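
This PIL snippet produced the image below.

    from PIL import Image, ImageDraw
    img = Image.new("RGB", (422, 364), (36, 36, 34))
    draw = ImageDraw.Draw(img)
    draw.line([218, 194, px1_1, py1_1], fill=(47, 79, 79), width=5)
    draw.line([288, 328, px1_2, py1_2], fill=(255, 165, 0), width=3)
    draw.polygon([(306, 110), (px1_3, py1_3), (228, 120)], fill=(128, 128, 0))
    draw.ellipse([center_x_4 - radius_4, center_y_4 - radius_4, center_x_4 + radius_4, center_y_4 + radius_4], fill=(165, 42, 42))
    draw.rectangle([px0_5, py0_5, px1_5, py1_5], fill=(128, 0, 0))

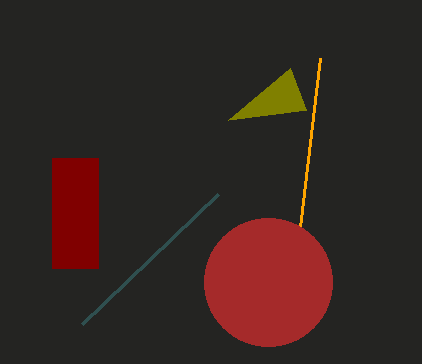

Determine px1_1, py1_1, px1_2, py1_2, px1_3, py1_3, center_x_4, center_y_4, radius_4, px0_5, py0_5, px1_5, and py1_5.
px1_1 = 82, py1_1 = 324, px1_2 = 320, py1_2 = 58, px1_3 = 290, py1_3 = 68, center_x_4 = 268, center_y_4 = 282, radius_4 = 64, px0_5 = 52, py0_5 = 158, px1_5 = 98, py1_5 = 268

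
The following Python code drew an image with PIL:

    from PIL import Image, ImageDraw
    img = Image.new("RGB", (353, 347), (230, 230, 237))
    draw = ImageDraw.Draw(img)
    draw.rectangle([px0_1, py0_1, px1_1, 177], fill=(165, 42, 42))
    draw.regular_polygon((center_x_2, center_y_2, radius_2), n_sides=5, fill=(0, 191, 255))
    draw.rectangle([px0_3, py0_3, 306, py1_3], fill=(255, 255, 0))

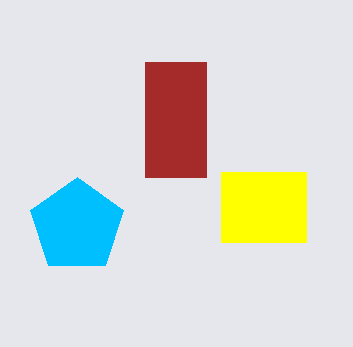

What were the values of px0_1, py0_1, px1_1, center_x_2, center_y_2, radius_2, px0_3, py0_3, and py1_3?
px0_1 = 145
py0_1 = 62
px1_1 = 206
center_x_2 = 77
center_y_2 = 226
radius_2 = 49
px0_3 = 221
py0_3 = 172
py1_3 = 242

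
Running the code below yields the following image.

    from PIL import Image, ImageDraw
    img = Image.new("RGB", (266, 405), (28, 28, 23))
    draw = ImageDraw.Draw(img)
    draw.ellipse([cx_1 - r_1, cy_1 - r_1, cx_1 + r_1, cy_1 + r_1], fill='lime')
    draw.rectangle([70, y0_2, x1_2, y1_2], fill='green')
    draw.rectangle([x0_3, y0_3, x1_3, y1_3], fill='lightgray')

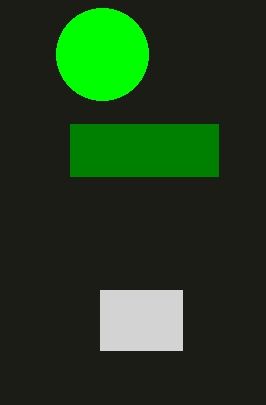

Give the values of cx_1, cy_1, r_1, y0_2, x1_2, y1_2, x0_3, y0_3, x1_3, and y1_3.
cx_1 = 102; cy_1 = 54; r_1 = 46; y0_2 = 124; x1_2 = 218; y1_2 = 176; x0_3 = 100; y0_3 = 290; x1_3 = 182; y1_3 = 350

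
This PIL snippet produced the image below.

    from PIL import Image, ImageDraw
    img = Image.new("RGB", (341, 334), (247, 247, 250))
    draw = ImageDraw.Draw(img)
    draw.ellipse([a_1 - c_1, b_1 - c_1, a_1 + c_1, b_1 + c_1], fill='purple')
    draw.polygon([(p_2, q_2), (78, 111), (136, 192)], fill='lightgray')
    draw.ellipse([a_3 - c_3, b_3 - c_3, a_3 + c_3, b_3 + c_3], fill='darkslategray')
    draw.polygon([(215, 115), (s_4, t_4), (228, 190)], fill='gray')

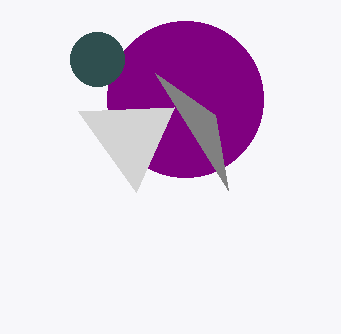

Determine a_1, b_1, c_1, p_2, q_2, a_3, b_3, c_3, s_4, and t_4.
a_1 = 185, b_1 = 99, c_1 = 78, p_2 = 174, q_2 = 107, a_3 = 97, b_3 = 59, c_3 = 27, s_4 = 155, t_4 = 73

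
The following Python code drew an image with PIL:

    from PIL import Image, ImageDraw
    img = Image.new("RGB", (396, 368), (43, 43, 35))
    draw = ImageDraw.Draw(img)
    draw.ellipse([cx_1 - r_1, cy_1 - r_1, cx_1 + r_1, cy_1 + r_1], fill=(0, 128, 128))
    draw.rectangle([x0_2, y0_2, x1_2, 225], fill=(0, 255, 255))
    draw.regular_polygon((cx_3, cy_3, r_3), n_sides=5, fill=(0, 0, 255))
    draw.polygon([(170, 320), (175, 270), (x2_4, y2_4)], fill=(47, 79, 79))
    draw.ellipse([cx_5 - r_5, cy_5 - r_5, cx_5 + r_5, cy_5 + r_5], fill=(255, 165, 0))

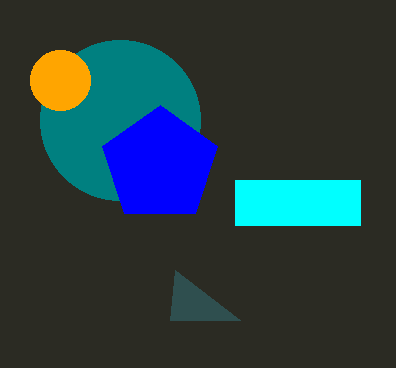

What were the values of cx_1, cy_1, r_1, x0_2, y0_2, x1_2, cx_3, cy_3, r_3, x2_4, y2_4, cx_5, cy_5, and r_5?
cx_1 = 120; cy_1 = 120; r_1 = 80; x0_2 = 235; y0_2 = 180; x1_2 = 360; cx_3 = 160; cy_3 = 165; r_3 = 60; x2_4 = 240; y2_4 = 320; cx_5 = 60; cy_5 = 80; r_5 = 30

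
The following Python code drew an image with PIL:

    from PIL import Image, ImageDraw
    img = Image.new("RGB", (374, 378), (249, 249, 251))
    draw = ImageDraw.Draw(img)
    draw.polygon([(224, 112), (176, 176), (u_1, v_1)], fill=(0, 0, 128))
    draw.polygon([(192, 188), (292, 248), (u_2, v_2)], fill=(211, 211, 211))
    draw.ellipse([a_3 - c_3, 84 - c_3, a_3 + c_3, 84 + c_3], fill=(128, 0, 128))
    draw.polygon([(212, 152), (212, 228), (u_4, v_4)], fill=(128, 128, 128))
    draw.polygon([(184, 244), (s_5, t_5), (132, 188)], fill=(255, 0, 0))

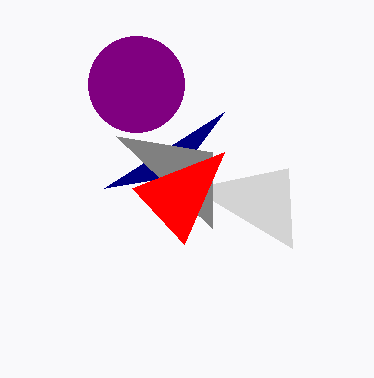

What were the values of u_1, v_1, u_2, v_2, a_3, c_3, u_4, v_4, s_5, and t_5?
u_1 = 104
v_1 = 188
u_2 = 288
v_2 = 168
a_3 = 136
c_3 = 48
u_4 = 116
v_4 = 136
s_5 = 224
t_5 = 152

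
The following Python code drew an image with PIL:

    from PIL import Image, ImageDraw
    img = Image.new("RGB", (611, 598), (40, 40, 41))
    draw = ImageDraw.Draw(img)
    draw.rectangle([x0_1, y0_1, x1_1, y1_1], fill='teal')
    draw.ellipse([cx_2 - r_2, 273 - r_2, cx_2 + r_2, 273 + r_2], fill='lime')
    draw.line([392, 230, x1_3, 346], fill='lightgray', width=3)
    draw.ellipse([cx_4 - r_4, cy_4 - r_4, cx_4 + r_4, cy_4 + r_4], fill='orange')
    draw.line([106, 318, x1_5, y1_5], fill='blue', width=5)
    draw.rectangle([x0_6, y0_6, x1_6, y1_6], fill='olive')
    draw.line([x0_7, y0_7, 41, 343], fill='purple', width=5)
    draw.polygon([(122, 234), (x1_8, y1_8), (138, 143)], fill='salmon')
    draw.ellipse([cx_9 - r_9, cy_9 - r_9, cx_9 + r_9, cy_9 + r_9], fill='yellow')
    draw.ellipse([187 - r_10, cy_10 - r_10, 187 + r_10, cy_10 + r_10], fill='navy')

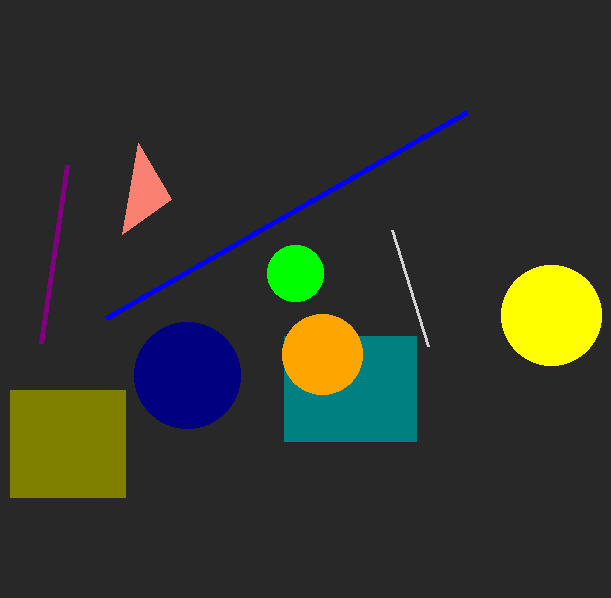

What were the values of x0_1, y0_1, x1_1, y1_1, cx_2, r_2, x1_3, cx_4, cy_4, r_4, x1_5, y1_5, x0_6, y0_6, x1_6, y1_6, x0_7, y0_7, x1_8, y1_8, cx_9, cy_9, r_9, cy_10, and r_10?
x0_1 = 284, y0_1 = 336, x1_1 = 416, y1_1 = 441, cx_2 = 295, r_2 = 28, x1_3 = 428, cx_4 = 322, cy_4 = 354, r_4 = 40, x1_5 = 467, y1_5 = 112, x0_6 = 10, y0_6 = 390, x1_6 = 125, y1_6 = 497, x0_7 = 67, y0_7 = 165, x1_8 = 171, y1_8 = 199, cx_9 = 551, cy_9 = 315, r_9 = 50, cy_10 = 375, r_10 = 53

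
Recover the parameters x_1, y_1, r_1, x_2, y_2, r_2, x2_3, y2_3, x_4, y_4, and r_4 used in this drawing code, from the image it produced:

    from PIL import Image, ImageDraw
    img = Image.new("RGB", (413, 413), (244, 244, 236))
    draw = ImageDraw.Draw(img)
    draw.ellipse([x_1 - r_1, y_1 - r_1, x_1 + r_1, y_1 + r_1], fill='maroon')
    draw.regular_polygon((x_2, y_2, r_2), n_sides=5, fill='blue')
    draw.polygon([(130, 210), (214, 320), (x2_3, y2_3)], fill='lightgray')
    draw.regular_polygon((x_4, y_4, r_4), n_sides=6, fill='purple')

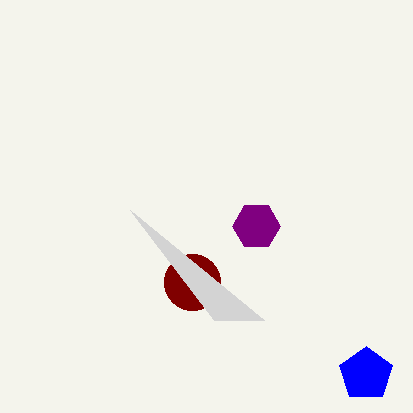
x_1 = 192
y_1 = 282
r_1 = 28
x_2 = 366
y_2 = 374
r_2 = 28
x2_3 = 264
y2_3 = 320
x_4 = 256
y_4 = 226
r_4 = 24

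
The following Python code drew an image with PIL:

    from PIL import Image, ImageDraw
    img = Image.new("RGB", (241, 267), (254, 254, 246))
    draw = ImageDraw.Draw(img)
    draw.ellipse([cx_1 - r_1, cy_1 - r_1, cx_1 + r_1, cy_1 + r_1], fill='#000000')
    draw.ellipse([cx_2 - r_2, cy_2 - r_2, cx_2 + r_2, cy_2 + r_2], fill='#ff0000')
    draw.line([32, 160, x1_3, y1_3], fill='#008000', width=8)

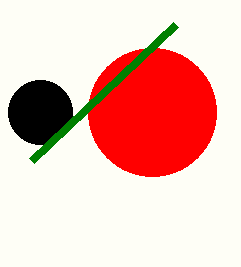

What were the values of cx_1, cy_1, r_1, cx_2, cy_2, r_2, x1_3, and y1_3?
cx_1 = 40, cy_1 = 112, r_1 = 32, cx_2 = 152, cy_2 = 112, r_2 = 64, x1_3 = 176, y1_3 = 24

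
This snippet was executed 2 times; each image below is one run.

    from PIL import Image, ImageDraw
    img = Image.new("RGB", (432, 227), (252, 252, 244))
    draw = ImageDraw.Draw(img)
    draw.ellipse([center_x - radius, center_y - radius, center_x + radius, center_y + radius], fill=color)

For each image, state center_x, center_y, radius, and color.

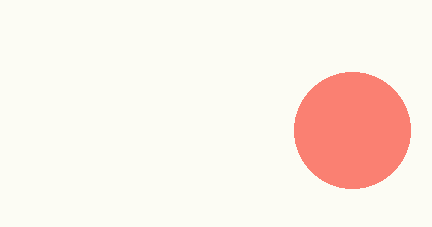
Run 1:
center_x = 352
center_y = 130
radius = 58
color = 'salmon'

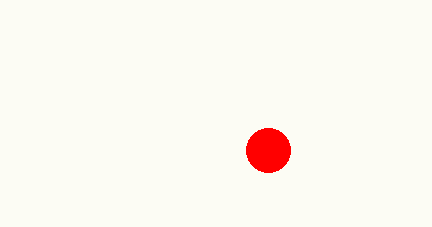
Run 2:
center_x = 268, center_y = 150, radius = 22, color = 'red'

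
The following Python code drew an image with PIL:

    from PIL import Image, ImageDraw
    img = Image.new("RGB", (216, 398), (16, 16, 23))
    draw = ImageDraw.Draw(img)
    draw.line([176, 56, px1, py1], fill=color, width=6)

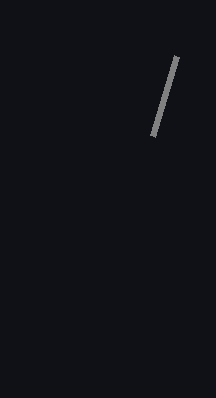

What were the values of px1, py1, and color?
px1 = 152
py1 = 136
color = 'gray'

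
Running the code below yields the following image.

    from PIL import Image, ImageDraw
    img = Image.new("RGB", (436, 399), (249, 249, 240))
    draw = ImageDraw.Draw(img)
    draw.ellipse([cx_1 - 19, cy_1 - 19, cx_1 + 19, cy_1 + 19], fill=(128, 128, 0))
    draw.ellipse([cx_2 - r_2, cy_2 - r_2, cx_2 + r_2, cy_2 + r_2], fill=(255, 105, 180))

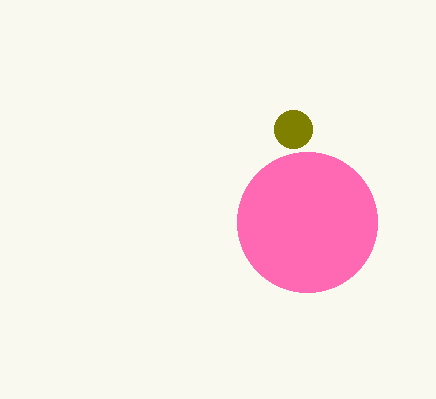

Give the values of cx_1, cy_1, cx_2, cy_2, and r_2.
cx_1 = 293, cy_1 = 129, cx_2 = 307, cy_2 = 222, r_2 = 70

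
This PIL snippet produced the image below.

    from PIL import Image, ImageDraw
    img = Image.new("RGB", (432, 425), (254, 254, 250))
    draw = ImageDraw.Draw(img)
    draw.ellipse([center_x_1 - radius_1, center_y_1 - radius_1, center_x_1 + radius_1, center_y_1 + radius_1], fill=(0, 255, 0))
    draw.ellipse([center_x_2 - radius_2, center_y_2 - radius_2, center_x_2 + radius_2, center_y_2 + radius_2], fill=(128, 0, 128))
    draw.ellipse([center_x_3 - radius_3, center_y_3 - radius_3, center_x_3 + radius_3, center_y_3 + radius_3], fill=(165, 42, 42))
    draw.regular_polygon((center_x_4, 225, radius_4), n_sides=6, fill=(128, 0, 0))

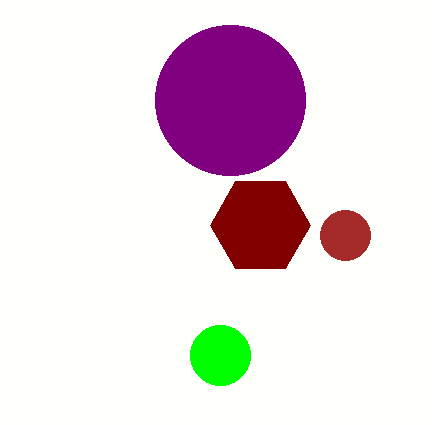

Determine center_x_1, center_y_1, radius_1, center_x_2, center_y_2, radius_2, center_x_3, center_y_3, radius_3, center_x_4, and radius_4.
center_x_1 = 220
center_y_1 = 355
radius_1 = 30
center_x_2 = 230
center_y_2 = 100
radius_2 = 75
center_x_3 = 345
center_y_3 = 235
radius_3 = 25
center_x_4 = 260
radius_4 = 50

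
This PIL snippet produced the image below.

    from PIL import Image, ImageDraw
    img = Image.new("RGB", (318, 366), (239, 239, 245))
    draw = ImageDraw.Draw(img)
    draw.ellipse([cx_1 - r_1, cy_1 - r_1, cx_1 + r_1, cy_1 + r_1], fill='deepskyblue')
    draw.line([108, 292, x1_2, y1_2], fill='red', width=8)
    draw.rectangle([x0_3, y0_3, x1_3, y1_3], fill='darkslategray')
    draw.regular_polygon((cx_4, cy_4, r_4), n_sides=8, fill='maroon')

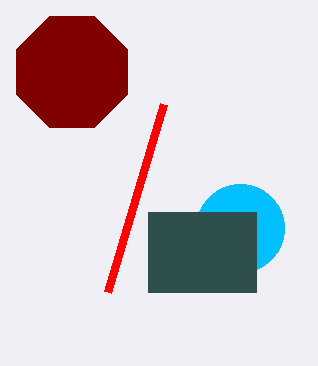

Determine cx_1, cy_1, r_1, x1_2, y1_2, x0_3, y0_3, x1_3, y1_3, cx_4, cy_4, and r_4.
cx_1 = 240
cy_1 = 228
r_1 = 44
x1_2 = 164
y1_2 = 104
x0_3 = 148
y0_3 = 212
x1_3 = 256
y1_3 = 292
cx_4 = 72
cy_4 = 72
r_4 = 60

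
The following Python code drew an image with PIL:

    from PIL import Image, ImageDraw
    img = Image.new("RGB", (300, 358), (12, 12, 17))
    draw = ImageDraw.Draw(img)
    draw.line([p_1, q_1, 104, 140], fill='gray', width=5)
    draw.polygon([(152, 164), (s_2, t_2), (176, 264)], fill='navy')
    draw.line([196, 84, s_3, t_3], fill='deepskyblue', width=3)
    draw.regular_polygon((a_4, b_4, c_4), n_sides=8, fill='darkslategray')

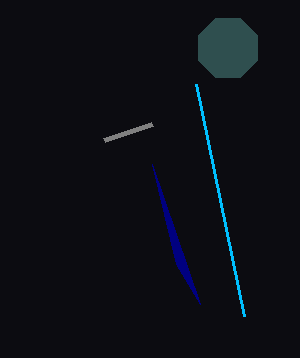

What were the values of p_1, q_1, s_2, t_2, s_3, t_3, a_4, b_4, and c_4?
p_1 = 152, q_1 = 124, s_2 = 200, t_2 = 304, s_3 = 244, t_3 = 316, a_4 = 228, b_4 = 48, c_4 = 32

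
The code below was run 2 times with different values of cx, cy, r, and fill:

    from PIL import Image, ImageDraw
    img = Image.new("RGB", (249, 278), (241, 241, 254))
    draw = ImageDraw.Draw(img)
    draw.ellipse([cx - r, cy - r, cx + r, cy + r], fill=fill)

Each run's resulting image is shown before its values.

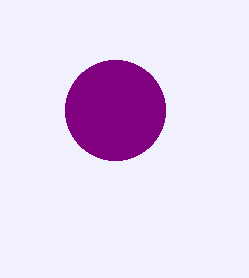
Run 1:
cx = 115; cy = 110; r = 50; fill = 'purple'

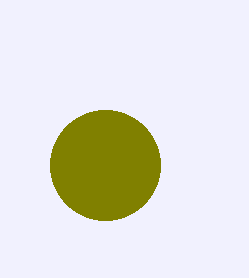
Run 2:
cx = 105
cy = 165
r = 55
fill = 'olive'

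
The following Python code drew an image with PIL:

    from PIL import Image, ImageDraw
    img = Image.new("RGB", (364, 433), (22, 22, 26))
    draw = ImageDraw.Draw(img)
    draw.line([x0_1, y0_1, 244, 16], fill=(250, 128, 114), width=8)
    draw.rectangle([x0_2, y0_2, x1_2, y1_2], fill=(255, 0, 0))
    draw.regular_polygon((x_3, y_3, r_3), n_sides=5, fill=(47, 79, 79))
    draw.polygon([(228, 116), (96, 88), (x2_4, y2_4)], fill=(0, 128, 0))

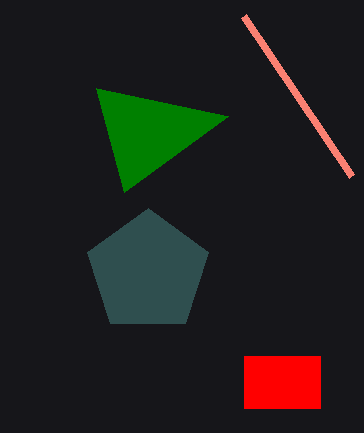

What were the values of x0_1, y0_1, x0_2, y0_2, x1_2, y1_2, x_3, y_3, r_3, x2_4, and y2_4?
x0_1 = 352; y0_1 = 176; x0_2 = 244; y0_2 = 356; x1_2 = 320; y1_2 = 408; x_3 = 148; y_3 = 272; r_3 = 64; x2_4 = 124; y2_4 = 192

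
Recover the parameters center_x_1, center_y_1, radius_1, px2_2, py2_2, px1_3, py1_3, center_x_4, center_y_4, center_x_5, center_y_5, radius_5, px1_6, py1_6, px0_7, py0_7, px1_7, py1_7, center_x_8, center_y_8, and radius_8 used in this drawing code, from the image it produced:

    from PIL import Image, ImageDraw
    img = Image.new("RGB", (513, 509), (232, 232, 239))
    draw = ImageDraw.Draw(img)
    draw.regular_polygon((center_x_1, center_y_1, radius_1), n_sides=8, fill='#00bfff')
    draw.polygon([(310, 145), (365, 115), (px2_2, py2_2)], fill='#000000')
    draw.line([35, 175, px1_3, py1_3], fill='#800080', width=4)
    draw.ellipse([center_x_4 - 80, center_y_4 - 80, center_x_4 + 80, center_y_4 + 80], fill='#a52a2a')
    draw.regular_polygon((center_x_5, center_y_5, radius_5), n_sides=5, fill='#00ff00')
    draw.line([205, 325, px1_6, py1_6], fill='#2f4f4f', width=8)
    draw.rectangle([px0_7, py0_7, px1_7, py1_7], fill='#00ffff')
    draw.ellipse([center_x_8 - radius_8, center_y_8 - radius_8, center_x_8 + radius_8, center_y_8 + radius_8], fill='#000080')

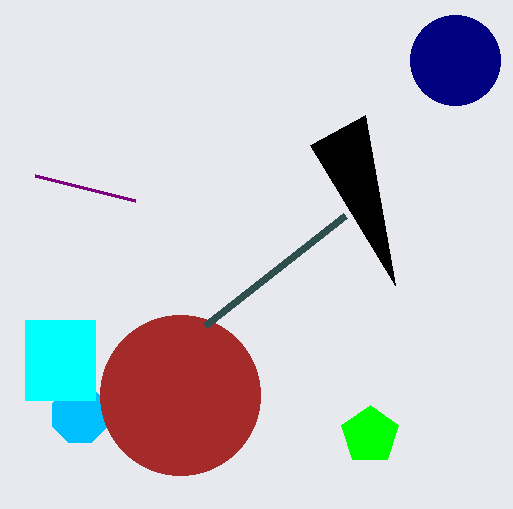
center_x_1 = 80; center_y_1 = 415; radius_1 = 30; px2_2 = 395; py2_2 = 285; px1_3 = 135; py1_3 = 200; center_x_4 = 180; center_y_4 = 395; center_x_5 = 370; center_y_5 = 435; radius_5 = 30; px1_6 = 345; py1_6 = 215; px0_7 = 25; py0_7 = 320; px1_7 = 95; py1_7 = 400; center_x_8 = 455; center_y_8 = 60; radius_8 = 45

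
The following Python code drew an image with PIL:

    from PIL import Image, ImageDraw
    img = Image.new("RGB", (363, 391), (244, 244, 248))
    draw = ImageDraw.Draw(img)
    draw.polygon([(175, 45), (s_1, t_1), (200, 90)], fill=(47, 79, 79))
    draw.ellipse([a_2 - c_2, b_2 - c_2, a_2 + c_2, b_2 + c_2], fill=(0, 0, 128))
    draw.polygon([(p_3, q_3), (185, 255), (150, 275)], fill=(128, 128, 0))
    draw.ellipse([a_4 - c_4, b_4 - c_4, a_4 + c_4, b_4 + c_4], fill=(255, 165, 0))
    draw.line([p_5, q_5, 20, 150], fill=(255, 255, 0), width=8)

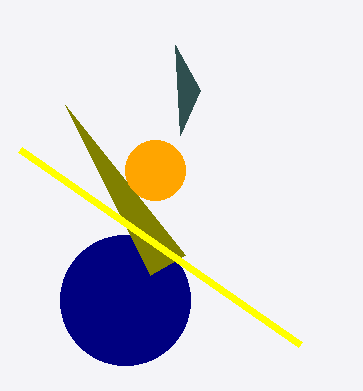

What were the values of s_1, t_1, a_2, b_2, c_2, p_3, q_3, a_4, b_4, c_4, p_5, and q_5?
s_1 = 180, t_1 = 135, a_2 = 125, b_2 = 300, c_2 = 65, p_3 = 65, q_3 = 105, a_4 = 155, b_4 = 170, c_4 = 30, p_5 = 300, q_5 = 345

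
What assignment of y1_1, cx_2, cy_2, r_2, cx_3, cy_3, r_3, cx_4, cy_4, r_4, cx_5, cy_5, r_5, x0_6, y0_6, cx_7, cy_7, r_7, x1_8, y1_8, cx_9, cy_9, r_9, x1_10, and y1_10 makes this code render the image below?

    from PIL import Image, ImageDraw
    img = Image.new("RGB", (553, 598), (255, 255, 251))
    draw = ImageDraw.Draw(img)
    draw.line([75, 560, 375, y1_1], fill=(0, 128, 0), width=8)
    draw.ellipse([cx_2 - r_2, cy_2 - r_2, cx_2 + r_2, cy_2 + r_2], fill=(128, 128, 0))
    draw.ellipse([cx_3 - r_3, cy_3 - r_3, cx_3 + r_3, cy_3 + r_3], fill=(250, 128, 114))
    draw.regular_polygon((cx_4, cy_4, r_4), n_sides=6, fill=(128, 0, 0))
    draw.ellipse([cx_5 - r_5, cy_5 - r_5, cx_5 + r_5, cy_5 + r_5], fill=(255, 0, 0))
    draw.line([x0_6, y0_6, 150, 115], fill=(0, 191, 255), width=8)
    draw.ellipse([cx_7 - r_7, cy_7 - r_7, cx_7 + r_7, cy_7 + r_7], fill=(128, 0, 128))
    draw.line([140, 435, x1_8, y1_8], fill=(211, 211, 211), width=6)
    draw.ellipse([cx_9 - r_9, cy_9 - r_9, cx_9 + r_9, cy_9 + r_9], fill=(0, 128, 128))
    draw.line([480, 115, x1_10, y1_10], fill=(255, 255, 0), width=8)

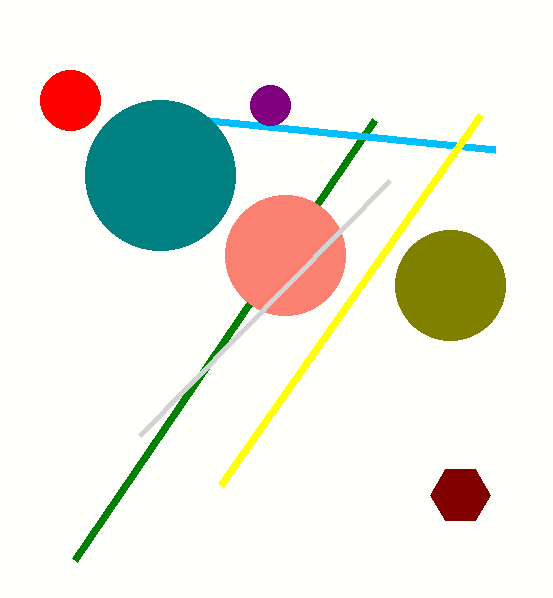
y1_1 = 120, cx_2 = 450, cy_2 = 285, r_2 = 55, cx_3 = 285, cy_3 = 255, r_3 = 60, cx_4 = 460, cy_4 = 495, r_4 = 30, cx_5 = 70, cy_5 = 100, r_5 = 30, x0_6 = 495, y0_6 = 150, cx_7 = 270, cy_7 = 105, r_7 = 20, x1_8 = 390, y1_8 = 180, cx_9 = 160, cy_9 = 175, r_9 = 75, x1_10 = 220, y1_10 = 485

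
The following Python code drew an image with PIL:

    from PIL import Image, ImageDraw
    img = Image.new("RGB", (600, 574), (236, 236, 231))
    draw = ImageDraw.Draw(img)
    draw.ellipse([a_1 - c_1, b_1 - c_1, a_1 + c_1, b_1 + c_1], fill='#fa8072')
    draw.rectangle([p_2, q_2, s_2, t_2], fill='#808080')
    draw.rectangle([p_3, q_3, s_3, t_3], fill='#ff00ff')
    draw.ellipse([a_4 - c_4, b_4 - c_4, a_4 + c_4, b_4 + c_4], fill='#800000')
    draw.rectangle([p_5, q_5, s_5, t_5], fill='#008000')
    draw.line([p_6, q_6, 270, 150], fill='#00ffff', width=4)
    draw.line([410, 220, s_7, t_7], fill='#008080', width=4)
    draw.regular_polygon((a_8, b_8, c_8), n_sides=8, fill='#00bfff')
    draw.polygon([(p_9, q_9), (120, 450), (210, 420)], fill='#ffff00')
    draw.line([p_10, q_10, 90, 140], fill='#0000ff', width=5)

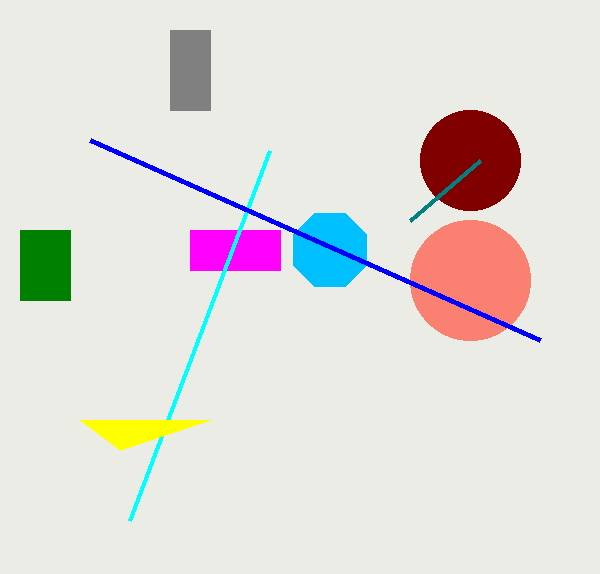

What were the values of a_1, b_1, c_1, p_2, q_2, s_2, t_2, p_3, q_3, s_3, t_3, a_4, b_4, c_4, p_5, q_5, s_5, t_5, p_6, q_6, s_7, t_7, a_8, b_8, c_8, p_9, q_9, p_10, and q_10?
a_1 = 470
b_1 = 280
c_1 = 60
p_2 = 170
q_2 = 30
s_2 = 210
t_2 = 110
p_3 = 190
q_3 = 230
s_3 = 280
t_3 = 270
a_4 = 470
b_4 = 160
c_4 = 50
p_5 = 20
q_5 = 230
s_5 = 70
t_5 = 300
p_6 = 130
q_6 = 520
s_7 = 480
t_7 = 160
a_8 = 330
b_8 = 250
c_8 = 40
p_9 = 80
q_9 = 420
p_10 = 540
q_10 = 340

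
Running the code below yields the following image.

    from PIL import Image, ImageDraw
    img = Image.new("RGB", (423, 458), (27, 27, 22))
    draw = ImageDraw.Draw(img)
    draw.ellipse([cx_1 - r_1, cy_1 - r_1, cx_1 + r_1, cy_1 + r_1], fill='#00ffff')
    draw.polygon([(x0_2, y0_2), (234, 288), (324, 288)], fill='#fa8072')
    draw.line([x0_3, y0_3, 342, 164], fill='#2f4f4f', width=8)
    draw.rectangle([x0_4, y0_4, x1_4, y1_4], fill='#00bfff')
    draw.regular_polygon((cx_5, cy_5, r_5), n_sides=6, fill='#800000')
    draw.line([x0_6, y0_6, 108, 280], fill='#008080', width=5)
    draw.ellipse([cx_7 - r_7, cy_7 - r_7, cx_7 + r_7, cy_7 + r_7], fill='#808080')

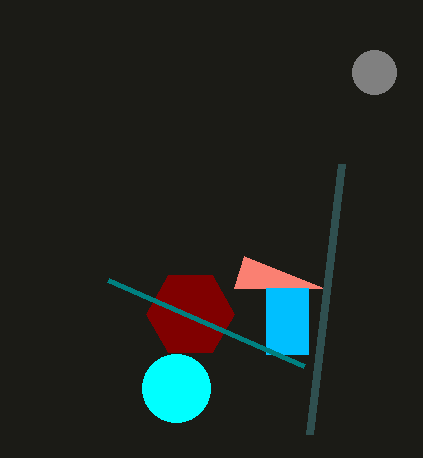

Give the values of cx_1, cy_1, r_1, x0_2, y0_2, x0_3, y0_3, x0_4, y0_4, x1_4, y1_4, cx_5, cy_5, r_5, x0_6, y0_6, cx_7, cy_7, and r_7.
cx_1 = 176, cy_1 = 388, r_1 = 34, x0_2 = 244, y0_2 = 256, x0_3 = 310, y0_3 = 434, x0_4 = 266, y0_4 = 288, x1_4 = 308, y1_4 = 354, cx_5 = 190, cy_5 = 314, r_5 = 44, x0_6 = 304, y0_6 = 366, cx_7 = 374, cy_7 = 72, r_7 = 22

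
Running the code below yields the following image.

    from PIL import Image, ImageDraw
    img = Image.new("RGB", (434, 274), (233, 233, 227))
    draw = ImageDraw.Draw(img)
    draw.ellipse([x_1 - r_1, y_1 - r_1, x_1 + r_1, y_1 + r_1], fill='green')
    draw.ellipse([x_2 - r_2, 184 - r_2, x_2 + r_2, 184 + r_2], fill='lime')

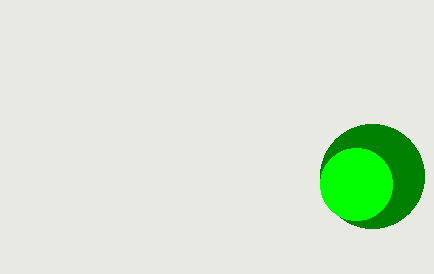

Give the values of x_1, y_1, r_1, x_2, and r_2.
x_1 = 372, y_1 = 176, r_1 = 52, x_2 = 356, r_2 = 36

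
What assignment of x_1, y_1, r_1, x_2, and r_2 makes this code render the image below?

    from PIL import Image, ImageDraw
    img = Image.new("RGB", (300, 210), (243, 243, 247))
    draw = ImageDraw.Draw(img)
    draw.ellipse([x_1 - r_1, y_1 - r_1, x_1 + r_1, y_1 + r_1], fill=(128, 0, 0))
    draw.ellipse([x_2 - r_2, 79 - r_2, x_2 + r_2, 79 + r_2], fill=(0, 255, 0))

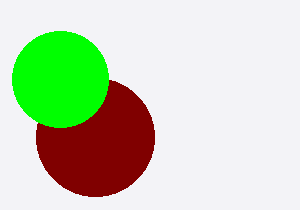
x_1 = 95; y_1 = 137; r_1 = 59; x_2 = 60; r_2 = 48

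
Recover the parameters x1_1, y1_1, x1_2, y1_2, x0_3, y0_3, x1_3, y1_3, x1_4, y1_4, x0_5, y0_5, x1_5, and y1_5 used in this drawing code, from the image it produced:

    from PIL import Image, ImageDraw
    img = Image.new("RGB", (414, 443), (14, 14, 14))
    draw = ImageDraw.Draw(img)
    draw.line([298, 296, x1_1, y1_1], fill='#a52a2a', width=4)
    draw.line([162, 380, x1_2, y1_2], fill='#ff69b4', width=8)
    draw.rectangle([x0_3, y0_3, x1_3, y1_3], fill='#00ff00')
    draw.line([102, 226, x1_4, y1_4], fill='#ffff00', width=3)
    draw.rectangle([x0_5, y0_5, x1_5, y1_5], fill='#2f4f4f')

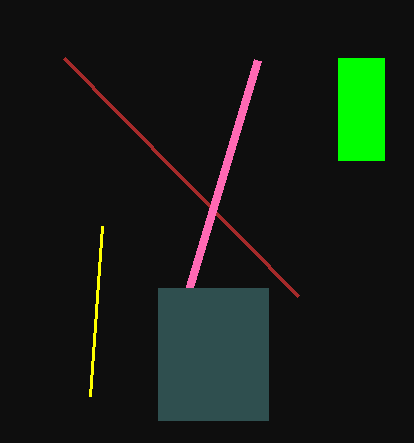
x1_1 = 64, y1_1 = 58, x1_2 = 258, y1_2 = 60, x0_3 = 338, y0_3 = 58, x1_3 = 384, y1_3 = 160, x1_4 = 90, y1_4 = 396, x0_5 = 158, y0_5 = 288, x1_5 = 268, y1_5 = 420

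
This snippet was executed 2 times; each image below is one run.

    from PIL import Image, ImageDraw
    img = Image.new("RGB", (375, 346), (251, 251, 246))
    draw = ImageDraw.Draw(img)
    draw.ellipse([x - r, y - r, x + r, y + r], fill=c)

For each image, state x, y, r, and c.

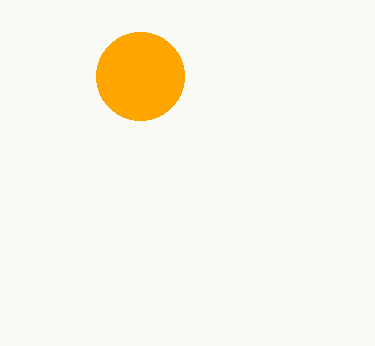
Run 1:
x = 140; y = 76; r = 44; c = 'orange'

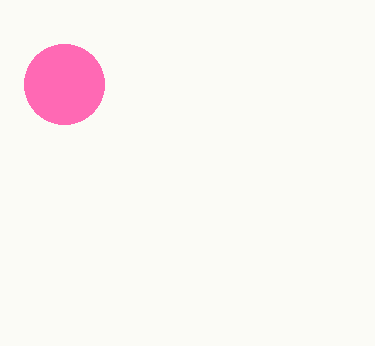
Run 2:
x = 64, y = 84, r = 40, c = 'hotpink'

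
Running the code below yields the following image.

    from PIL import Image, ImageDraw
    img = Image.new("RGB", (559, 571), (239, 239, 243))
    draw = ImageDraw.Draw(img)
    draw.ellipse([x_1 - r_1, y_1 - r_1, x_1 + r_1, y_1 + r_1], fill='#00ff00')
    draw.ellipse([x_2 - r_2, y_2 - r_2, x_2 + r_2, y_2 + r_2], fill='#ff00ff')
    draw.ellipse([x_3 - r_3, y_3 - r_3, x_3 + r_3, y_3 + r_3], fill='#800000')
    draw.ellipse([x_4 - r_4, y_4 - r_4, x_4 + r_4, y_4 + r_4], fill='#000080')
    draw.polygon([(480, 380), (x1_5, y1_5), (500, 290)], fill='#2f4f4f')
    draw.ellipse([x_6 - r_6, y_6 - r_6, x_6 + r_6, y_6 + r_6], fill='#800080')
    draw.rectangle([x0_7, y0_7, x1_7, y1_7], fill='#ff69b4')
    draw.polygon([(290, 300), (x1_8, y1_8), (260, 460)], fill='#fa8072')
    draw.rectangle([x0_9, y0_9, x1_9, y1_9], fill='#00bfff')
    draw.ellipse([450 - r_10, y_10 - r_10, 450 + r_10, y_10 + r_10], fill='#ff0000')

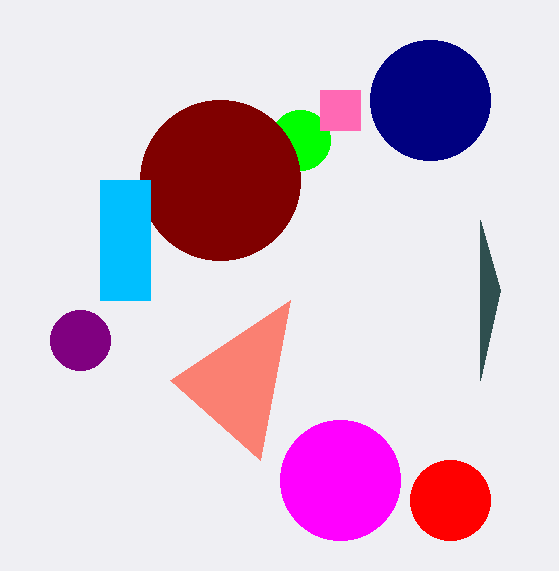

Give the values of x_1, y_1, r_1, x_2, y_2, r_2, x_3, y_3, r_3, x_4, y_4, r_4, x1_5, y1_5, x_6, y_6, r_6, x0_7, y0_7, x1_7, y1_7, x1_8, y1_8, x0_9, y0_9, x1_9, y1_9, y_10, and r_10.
x_1 = 300
y_1 = 140
r_1 = 30
x_2 = 340
y_2 = 480
r_2 = 60
x_3 = 220
y_3 = 180
r_3 = 80
x_4 = 430
y_4 = 100
r_4 = 60
x1_5 = 480
y1_5 = 220
x_6 = 80
y_6 = 340
r_6 = 30
x0_7 = 320
y0_7 = 90
x1_7 = 360
y1_7 = 130
x1_8 = 170
y1_8 = 380
x0_9 = 100
y0_9 = 180
x1_9 = 150
y1_9 = 300
y_10 = 500
r_10 = 40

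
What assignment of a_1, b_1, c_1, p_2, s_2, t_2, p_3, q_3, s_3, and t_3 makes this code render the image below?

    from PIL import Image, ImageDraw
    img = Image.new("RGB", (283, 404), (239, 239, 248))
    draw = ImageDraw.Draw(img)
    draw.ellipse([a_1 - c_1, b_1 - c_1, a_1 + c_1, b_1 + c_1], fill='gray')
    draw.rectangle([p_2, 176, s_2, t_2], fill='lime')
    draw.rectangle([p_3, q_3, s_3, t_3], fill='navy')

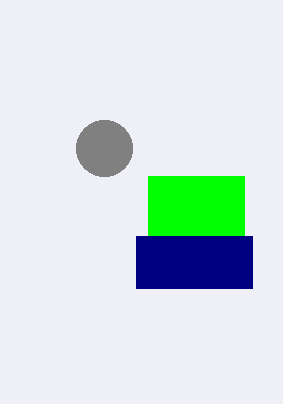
a_1 = 104
b_1 = 148
c_1 = 28
p_2 = 148
s_2 = 244
t_2 = 236
p_3 = 136
q_3 = 236
s_3 = 252
t_3 = 288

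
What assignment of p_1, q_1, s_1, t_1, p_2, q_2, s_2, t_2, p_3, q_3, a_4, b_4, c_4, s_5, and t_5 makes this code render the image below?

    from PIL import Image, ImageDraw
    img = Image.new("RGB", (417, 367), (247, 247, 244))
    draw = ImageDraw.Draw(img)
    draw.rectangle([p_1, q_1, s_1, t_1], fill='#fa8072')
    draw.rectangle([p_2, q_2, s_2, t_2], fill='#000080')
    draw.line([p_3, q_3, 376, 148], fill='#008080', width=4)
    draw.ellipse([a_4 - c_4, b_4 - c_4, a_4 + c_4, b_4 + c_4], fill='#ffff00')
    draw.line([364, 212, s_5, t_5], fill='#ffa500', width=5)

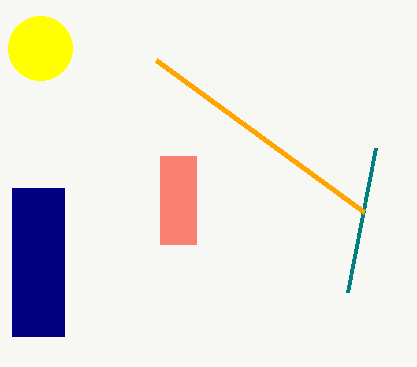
p_1 = 160
q_1 = 156
s_1 = 196
t_1 = 244
p_2 = 12
q_2 = 188
s_2 = 64
t_2 = 336
p_3 = 348
q_3 = 292
a_4 = 40
b_4 = 48
c_4 = 32
s_5 = 156
t_5 = 60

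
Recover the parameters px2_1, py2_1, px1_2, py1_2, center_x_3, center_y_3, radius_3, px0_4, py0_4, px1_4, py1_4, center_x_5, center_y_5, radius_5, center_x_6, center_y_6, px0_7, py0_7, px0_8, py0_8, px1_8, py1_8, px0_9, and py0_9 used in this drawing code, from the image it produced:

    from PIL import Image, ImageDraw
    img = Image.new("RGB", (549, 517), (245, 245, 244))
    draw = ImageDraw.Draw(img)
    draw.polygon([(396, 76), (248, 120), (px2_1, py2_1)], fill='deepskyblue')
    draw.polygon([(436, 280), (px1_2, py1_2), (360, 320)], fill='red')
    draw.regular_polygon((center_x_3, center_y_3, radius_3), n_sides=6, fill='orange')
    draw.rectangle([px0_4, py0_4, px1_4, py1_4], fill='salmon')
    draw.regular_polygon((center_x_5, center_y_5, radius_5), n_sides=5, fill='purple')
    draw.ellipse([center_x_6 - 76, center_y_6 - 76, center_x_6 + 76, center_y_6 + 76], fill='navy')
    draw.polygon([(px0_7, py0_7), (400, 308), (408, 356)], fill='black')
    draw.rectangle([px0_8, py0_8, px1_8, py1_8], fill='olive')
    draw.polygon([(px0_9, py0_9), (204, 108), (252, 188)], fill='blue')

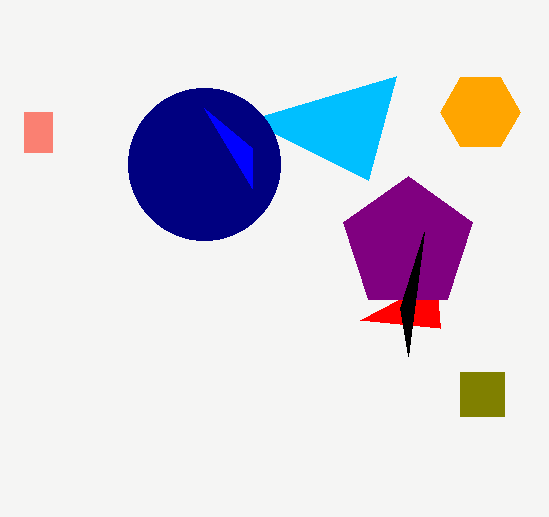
px2_1 = 368; py2_1 = 180; px1_2 = 440; py1_2 = 328; center_x_3 = 480; center_y_3 = 112; radius_3 = 40; px0_4 = 24; py0_4 = 112; px1_4 = 52; py1_4 = 152; center_x_5 = 408; center_y_5 = 244; radius_5 = 68; center_x_6 = 204; center_y_6 = 164; px0_7 = 424; py0_7 = 232; px0_8 = 460; py0_8 = 372; px1_8 = 504; py1_8 = 416; px0_9 = 252; py0_9 = 148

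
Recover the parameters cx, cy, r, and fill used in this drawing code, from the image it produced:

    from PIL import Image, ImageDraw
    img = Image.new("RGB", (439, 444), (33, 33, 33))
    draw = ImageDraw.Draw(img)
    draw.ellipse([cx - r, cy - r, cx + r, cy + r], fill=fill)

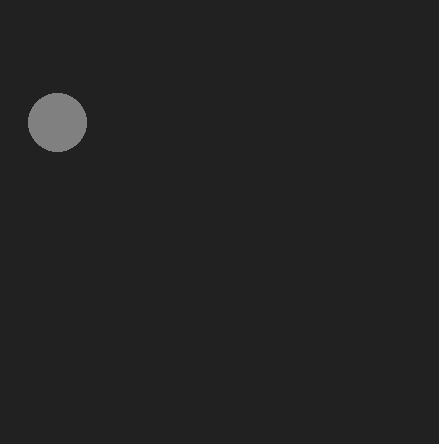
cx = 57, cy = 122, r = 29, fill = 'gray'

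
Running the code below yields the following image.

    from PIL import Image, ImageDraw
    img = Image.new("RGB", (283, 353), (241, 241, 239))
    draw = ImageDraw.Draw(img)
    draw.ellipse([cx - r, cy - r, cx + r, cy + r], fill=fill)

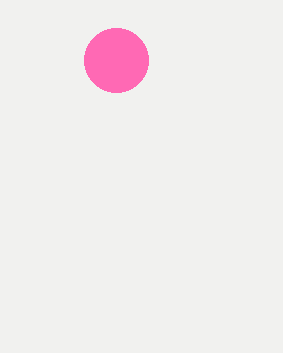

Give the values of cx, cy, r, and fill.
cx = 116; cy = 60; r = 32; fill = 'hotpink'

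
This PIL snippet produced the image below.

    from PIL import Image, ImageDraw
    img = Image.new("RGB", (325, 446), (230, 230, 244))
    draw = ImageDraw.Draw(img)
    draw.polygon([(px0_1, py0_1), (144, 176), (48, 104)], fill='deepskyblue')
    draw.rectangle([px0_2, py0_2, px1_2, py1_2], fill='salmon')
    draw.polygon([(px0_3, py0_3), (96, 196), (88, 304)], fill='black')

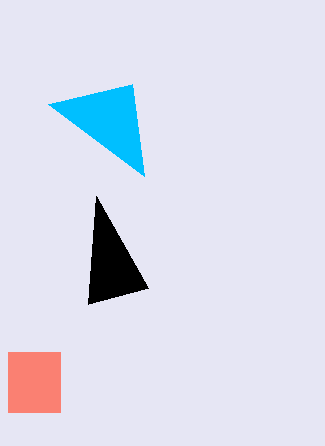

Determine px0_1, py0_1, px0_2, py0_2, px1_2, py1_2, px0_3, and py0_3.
px0_1 = 132, py0_1 = 84, px0_2 = 8, py0_2 = 352, px1_2 = 60, py1_2 = 412, px0_3 = 148, py0_3 = 288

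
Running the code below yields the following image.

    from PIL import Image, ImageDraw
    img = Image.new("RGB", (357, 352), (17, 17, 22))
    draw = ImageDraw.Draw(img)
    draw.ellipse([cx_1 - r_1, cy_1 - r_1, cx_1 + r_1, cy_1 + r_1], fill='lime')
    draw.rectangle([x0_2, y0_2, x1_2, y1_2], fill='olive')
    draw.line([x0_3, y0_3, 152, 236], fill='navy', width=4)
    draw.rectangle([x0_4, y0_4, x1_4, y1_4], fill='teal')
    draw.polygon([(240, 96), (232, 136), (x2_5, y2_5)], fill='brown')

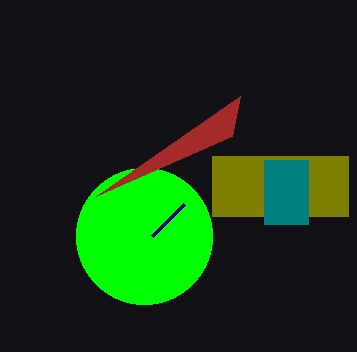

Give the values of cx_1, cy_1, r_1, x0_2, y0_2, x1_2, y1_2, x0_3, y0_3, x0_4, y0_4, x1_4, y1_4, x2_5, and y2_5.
cx_1 = 144
cy_1 = 236
r_1 = 68
x0_2 = 212
y0_2 = 156
x1_2 = 348
y1_2 = 216
x0_3 = 184
y0_3 = 204
x0_4 = 264
y0_4 = 160
x1_4 = 308
y1_4 = 224
x2_5 = 96
y2_5 = 196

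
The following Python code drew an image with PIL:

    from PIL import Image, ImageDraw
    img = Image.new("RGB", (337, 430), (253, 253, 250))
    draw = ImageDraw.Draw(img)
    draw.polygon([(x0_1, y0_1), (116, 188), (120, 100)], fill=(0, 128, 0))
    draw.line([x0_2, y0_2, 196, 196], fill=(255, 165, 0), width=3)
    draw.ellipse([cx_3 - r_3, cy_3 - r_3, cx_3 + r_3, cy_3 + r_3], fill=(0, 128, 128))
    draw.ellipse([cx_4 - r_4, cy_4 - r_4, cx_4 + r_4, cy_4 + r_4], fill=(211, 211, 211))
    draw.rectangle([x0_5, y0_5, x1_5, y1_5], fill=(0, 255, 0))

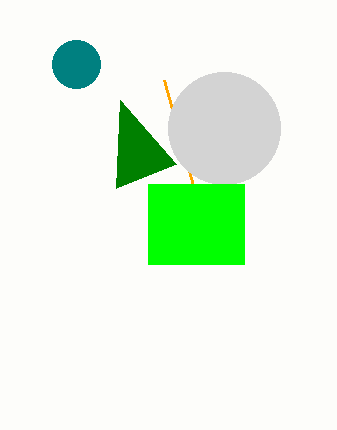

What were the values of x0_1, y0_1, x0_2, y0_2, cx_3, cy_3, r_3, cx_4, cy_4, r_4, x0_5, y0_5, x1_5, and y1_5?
x0_1 = 176
y0_1 = 164
x0_2 = 164
y0_2 = 80
cx_3 = 76
cy_3 = 64
r_3 = 24
cx_4 = 224
cy_4 = 128
r_4 = 56
x0_5 = 148
y0_5 = 184
x1_5 = 244
y1_5 = 264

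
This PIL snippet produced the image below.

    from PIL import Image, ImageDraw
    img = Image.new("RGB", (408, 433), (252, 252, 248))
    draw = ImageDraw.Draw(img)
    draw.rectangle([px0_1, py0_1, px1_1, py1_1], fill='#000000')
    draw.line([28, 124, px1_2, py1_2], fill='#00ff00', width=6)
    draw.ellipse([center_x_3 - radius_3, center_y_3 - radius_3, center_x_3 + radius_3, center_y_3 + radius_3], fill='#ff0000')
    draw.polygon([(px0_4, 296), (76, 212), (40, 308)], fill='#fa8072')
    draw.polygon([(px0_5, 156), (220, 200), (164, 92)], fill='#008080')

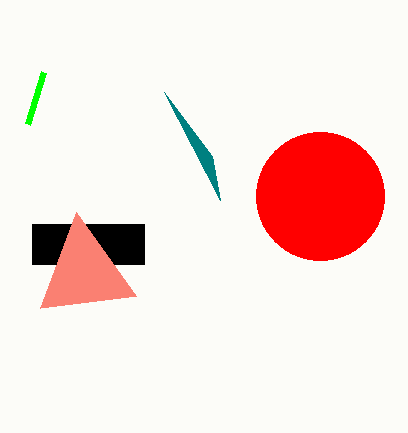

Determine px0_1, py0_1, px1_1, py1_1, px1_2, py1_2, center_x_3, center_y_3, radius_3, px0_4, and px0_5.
px0_1 = 32; py0_1 = 224; px1_1 = 144; py1_1 = 264; px1_2 = 44; py1_2 = 72; center_x_3 = 320; center_y_3 = 196; radius_3 = 64; px0_4 = 136; px0_5 = 212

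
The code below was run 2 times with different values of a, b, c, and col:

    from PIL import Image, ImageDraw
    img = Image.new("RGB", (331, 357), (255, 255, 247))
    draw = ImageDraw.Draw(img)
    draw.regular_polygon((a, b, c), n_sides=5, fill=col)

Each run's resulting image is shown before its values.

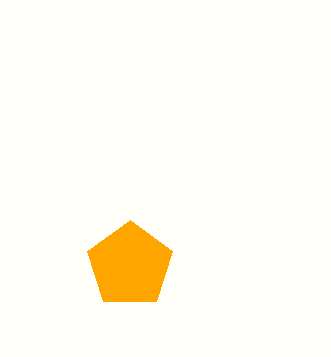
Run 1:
a = 130
b = 265
c = 45
col = 'orange'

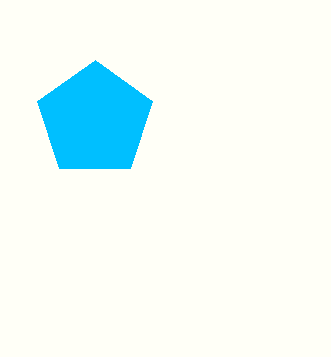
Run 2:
a = 95, b = 120, c = 60, col = 'deepskyblue'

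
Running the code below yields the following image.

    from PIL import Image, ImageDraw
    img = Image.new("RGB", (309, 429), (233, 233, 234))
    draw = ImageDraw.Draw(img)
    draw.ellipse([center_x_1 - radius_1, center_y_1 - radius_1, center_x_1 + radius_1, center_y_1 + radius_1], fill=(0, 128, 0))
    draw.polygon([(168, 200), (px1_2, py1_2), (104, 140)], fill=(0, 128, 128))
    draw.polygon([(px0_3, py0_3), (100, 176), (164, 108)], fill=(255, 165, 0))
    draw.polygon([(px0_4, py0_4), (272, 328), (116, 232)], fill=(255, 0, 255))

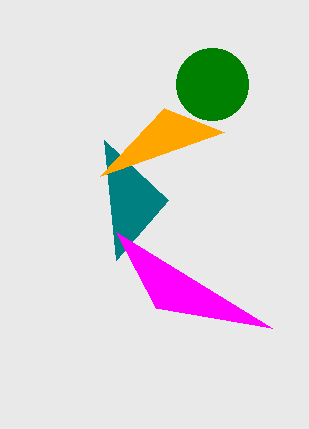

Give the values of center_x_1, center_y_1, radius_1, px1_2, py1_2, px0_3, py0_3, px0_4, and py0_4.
center_x_1 = 212, center_y_1 = 84, radius_1 = 36, px1_2 = 116, py1_2 = 260, px0_3 = 224, py0_3 = 132, px0_4 = 156, py0_4 = 308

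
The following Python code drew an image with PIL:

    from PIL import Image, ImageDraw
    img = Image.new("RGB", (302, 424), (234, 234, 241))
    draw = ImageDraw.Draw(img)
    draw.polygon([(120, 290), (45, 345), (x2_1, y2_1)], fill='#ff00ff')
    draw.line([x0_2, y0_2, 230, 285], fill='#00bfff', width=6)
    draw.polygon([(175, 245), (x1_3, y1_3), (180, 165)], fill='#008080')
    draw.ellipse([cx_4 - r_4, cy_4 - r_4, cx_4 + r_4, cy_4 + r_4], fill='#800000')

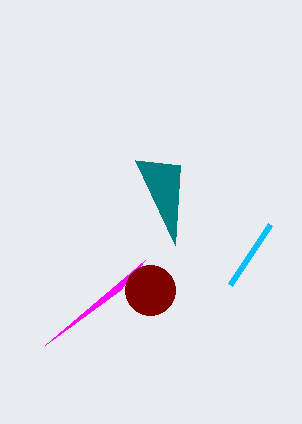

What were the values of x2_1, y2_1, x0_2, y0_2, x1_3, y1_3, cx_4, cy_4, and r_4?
x2_1 = 145; y2_1 = 260; x0_2 = 270; y0_2 = 225; x1_3 = 135; y1_3 = 160; cx_4 = 150; cy_4 = 290; r_4 = 25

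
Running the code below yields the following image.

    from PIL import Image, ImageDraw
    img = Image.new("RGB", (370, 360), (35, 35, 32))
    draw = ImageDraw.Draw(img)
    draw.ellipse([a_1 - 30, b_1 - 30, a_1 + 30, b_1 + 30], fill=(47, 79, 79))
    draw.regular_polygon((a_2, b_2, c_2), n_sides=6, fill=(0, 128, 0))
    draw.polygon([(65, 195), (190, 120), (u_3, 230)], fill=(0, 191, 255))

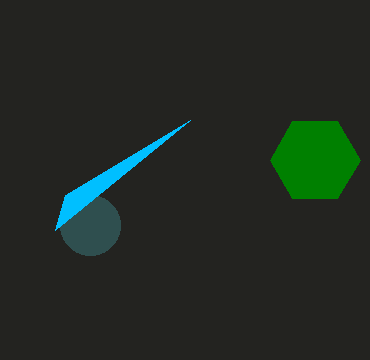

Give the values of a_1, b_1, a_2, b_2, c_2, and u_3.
a_1 = 90
b_1 = 225
a_2 = 315
b_2 = 160
c_2 = 45
u_3 = 55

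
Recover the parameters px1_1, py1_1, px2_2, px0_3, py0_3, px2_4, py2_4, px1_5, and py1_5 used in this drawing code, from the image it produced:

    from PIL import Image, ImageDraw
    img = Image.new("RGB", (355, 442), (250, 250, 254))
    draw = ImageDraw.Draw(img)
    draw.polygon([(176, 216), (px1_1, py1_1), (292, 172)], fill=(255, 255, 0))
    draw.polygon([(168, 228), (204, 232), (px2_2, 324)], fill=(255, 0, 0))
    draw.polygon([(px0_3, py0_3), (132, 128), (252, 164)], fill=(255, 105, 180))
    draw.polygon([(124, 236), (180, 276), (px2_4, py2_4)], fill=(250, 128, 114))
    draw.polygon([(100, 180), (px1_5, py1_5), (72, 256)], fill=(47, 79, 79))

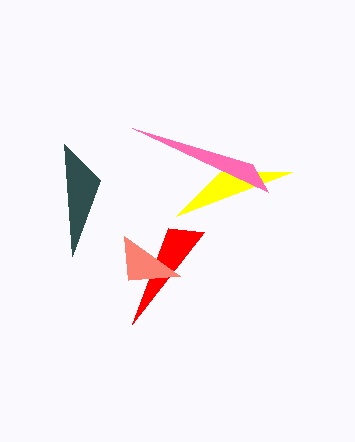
px1_1 = 220, py1_1 = 172, px2_2 = 132, px0_3 = 268, py0_3 = 192, px2_4 = 128, py2_4 = 280, px1_5 = 64, py1_5 = 144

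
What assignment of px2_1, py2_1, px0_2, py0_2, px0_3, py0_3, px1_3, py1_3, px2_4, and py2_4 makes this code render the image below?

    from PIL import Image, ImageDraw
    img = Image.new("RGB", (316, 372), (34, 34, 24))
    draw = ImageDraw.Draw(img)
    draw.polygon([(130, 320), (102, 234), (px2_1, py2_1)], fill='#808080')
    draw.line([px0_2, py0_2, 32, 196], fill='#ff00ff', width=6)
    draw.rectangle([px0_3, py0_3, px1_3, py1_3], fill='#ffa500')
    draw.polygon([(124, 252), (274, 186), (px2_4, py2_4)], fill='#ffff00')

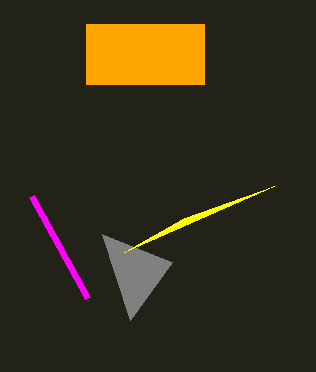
px2_1 = 172; py2_1 = 262; px0_2 = 88; py0_2 = 298; px0_3 = 86; py0_3 = 24; px1_3 = 204; py1_3 = 84; px2_4 = 184; py2_4 = 218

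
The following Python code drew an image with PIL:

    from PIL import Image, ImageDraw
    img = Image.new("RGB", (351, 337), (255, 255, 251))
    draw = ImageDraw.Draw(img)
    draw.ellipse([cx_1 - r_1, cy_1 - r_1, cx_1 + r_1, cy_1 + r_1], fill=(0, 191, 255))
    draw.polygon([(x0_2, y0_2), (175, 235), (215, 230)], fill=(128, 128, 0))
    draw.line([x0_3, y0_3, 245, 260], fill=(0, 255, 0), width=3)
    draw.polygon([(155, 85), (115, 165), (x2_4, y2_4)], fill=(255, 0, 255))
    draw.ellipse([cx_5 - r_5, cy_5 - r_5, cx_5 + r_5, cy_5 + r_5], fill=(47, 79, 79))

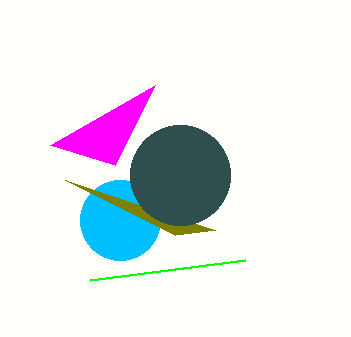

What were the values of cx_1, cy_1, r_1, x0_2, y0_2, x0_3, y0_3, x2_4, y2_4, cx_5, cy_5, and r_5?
cx_1 = 120
cy_1 = 220
r_1 = 40
x0_2 = 65
y0_2 = 180
x0_3 = 90
y0_3 = 280
x2_4 = 50
y2_4 = 145
cx_5 = 180
cy_5 = 175
r_5 = 50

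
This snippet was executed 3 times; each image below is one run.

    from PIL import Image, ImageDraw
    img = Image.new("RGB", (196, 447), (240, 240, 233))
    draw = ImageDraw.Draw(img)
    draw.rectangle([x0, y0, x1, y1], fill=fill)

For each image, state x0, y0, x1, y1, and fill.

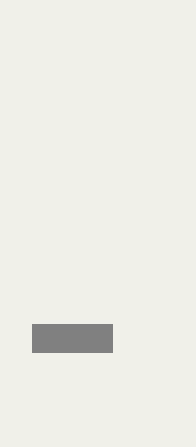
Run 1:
x0 = 32
y0 = 324
x1 = 112
y1 = 352
fill = 'gray'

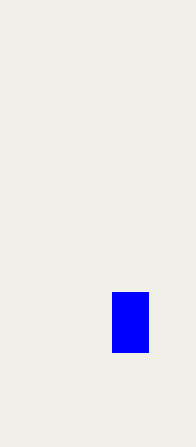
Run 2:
x0 = 112; y0 = 292; x1 = 148; y1 = 352; fill = 'blue'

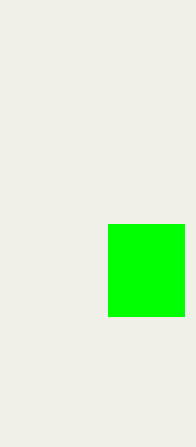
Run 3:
x0 = 108
y0 = 224
x1 = 184
y1 = 316
fill = 'lime'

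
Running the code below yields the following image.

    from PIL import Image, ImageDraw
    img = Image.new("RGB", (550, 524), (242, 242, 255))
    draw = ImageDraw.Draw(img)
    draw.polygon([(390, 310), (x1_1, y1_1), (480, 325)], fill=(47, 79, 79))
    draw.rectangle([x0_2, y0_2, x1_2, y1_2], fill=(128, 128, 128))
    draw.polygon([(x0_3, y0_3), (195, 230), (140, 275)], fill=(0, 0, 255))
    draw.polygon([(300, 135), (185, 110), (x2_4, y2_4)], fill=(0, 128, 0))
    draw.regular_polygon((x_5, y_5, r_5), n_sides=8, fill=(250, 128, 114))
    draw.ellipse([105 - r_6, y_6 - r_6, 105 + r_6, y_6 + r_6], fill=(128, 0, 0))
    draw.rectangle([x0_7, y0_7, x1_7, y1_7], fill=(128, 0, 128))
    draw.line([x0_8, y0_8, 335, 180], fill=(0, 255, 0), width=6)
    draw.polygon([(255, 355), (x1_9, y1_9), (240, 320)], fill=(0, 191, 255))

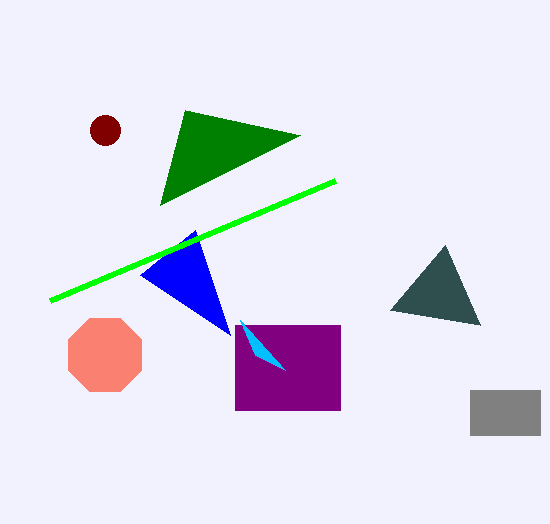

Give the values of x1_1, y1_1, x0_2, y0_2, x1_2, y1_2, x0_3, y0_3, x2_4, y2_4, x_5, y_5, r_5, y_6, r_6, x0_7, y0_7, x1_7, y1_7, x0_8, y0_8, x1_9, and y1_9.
x1_1 = 445, y1_1 = 245, x0_2 = 470, y0_2 = 390, x1_2 = 540, y1_2 = 435, x0_3 = 230, y0_3 = 335, x2_4 = 160, y2_4 = 205, x_5 = 105, y_5 = 355, r_5 = 40, y_6 = 130, r_6 = 15, x0_7 = 235, y0_7 = 325, x1_7 = 340, y1_7 = 410, x0_8 = 50, y0_8 = 300, x1_9 = 285, y1_9 = 370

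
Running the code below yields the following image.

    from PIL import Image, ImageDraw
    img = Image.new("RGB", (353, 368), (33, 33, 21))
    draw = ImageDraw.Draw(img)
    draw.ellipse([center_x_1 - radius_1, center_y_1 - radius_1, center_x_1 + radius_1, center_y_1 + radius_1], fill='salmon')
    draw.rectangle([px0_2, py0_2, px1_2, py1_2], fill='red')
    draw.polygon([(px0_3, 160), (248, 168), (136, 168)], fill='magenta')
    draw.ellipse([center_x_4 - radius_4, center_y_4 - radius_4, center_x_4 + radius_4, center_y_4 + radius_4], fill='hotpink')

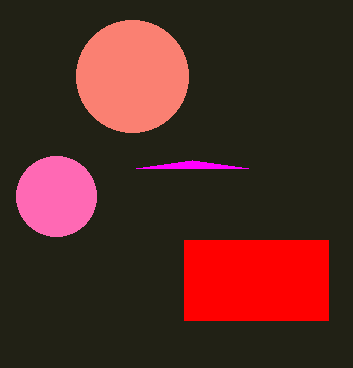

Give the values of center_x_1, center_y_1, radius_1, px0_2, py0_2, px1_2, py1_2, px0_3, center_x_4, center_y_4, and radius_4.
center_x_1 = 132
center_y_1 = 76
radius_1 = 56
px0_2 = 184
py0_2 = 240
px1_2 = 328
py1_2 = 320
px0_3 = 192
center_x_4 = 56
center_y_4 = 196
radius_4 = 40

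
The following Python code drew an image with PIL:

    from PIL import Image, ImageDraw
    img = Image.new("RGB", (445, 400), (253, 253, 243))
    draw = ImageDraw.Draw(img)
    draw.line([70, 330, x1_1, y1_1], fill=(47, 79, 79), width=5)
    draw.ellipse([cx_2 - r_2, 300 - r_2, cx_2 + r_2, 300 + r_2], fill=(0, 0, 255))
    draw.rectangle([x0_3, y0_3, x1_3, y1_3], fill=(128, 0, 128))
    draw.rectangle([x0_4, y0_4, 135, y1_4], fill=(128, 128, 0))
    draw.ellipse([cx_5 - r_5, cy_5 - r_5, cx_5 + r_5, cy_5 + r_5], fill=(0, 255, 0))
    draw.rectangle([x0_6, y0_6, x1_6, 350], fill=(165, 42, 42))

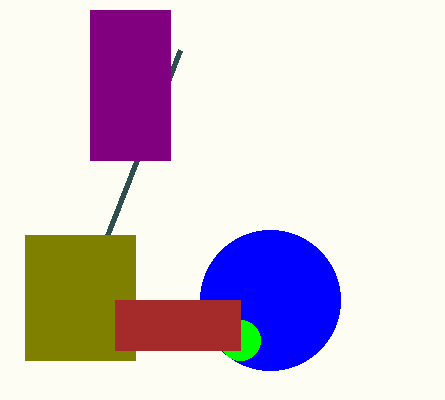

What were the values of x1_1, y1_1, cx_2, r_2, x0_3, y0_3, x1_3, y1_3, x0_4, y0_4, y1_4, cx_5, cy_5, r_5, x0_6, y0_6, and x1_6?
x1_1 = 180; y1_1 = 50; cx_2 = 270; r_2 = 70; x0_3 = 90; y0_3 = 10; x1_3 = 170; y1_3 = 160; x0_4 = 25; y0_4 = 235; y1_4 = 360; cx_5 = 240; cy_5 = 340; r_5 = 20; x0_6 = 115; y0_6 = 300; x1_6 = 240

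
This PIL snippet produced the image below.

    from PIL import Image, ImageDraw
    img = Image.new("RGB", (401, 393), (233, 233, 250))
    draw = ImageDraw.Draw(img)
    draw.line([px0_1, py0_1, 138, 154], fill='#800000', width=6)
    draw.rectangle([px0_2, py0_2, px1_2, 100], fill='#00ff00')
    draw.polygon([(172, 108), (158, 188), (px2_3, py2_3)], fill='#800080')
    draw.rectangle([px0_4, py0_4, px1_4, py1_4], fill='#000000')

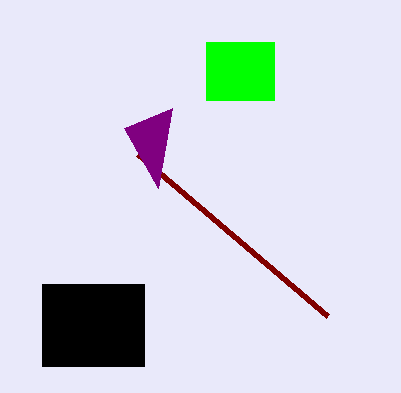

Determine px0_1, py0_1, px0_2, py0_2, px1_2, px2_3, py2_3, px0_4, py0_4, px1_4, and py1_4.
px0_1 = 328, py0_1 = 316, px0_2 = 206, py0_2 = 42, px1_2 = 274, px2_3 = 124, py2_3 = 128, px0_4 = 42, py0_4 = 284, px1_4 = 144, py1_4 = 366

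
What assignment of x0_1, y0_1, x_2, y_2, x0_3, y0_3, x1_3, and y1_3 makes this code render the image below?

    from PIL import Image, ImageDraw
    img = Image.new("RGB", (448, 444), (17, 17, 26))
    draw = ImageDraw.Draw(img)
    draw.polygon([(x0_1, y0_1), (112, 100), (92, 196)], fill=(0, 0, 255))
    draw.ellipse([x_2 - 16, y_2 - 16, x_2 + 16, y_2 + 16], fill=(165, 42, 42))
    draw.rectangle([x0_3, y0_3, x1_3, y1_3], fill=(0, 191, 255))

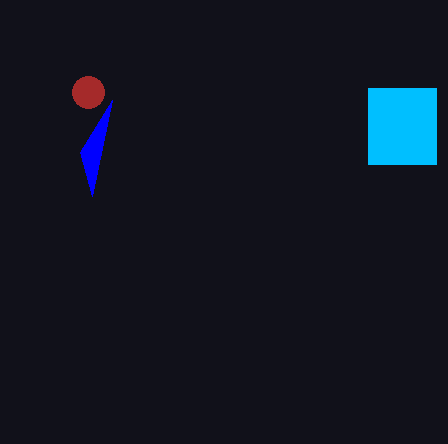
x0_1 = 80, y0_1 = 152, x_2 = 88, y_2 = 92, x0_3 = 368, y0_3 = 88, x1_3 = 436, y1_3 = 164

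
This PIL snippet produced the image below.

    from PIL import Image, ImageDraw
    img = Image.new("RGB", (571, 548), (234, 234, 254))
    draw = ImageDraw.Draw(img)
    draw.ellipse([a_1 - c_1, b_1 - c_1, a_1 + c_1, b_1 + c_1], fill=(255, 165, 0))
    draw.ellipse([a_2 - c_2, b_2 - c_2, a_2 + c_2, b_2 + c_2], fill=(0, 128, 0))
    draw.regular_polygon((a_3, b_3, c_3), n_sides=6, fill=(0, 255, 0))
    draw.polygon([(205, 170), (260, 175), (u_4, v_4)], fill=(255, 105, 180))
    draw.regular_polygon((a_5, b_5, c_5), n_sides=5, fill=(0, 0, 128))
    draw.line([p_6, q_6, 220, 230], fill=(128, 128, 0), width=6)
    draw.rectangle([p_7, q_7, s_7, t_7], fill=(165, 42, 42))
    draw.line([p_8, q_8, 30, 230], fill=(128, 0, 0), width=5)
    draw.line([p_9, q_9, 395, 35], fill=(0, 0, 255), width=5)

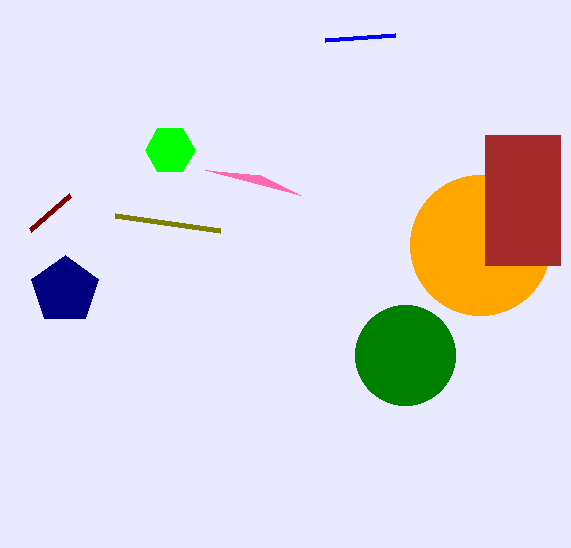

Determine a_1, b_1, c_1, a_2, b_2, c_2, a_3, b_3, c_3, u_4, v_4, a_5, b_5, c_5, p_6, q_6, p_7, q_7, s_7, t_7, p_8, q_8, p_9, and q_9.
a_1 = 480; b_1 = 245; c_1 = 70; a_2 = 405; b_2 = 355; c_2 = 50; a_3 = 170; b_3 = 150; c_3 = 25; u_4 = 300; v_4 = 195; a_5 = 65; b_5 = 290; c_5 = 35; p_6 = 115; q_6 = 215; p_7 = 485; q_7 = 135; s_7 = 560; t_7 = 265; p_8 = 70; q_8 = 195; p_9 = 325; q_9 = 40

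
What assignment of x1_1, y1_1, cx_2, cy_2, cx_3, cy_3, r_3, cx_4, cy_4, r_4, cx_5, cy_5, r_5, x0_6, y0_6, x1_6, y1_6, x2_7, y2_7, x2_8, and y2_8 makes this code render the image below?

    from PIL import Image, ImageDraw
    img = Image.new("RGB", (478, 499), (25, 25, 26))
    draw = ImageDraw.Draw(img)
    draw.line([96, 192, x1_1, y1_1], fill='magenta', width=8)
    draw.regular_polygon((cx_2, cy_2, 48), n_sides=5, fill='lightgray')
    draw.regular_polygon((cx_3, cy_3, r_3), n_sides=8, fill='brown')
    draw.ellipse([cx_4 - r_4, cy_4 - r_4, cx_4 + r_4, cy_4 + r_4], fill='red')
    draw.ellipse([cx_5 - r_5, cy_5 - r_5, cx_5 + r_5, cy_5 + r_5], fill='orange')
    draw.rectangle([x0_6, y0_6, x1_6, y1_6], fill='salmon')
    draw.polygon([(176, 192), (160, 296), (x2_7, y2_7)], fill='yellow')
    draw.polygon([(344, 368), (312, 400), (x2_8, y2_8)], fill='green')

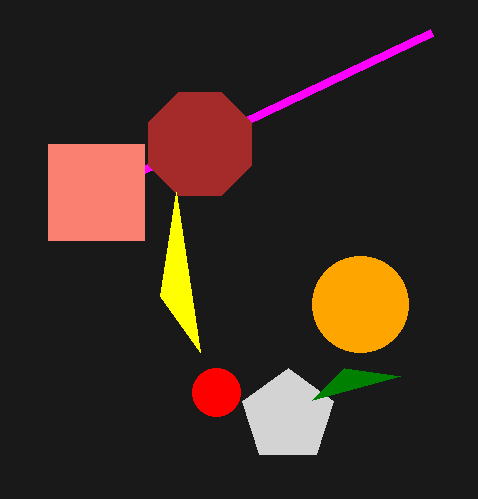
x1_1 = 432
y1_1 = 32
cx_2 = 288
cy_2 = 416
cx_3 = 200
cy_3 = 144
r_3 = 56
cx_4 = 216
cy_4 = 392
r_4 = 24
cx_5 = 360
cy_5 = 304
r_5 = 48
x0_6 = 48
y0_6 = 144
x1_6 = 144
y1_6 = 240
x2_7 = 200
y2_7 = 352
x2_8 = 400
y2_8 = 376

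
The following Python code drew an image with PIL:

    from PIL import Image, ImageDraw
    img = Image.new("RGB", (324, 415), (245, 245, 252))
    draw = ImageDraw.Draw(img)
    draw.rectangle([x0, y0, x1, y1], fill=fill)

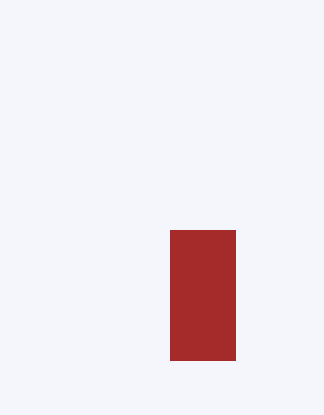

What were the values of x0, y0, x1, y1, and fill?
x0 = 170
y0 = 230
x1 = 235
y1 = 360
fill = 'brown'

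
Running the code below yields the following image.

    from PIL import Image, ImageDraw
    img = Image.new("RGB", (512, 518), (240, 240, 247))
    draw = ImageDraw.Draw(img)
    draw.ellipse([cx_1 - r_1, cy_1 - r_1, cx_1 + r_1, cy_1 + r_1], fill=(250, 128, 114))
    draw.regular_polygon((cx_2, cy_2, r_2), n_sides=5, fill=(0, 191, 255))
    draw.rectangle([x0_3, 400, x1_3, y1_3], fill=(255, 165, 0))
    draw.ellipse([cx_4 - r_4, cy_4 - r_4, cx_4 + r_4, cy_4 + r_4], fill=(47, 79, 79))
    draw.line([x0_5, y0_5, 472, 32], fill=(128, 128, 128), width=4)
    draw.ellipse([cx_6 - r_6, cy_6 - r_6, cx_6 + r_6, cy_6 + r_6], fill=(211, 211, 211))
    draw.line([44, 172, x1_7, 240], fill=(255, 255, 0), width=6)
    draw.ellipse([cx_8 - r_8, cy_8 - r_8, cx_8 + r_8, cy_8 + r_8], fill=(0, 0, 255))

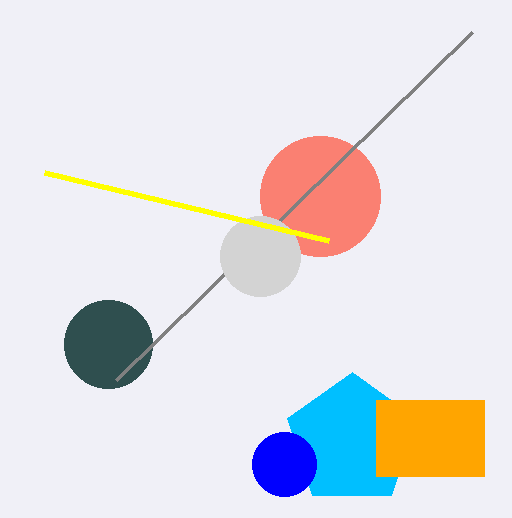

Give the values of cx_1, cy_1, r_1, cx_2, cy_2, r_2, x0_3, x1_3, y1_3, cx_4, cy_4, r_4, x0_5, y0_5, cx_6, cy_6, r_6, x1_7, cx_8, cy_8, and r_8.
cx_1 = 320; cy_1 = 196; r_1 = 60; cx_2 = 352; cy_2 = 440; r_2 = 68; x0_3 = 376; x1_3 = 484; y1_3 = 476; cx_4 = 108; cy_4 = 344; r_4 = 44; x0_5 = 116; y0_5 = 380; cx_6 = 260; cy_6 = 256; r_6 = 40; x1_7 = 328; cx_8 = 284; cy_8 = 464; r_8 = 32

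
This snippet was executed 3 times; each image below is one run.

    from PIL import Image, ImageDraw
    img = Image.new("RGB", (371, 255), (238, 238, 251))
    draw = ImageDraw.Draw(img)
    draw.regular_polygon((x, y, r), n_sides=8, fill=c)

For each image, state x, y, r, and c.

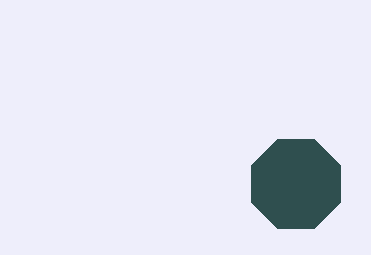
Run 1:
x = 296, y = 184, r = 48, c = 'darkslategray'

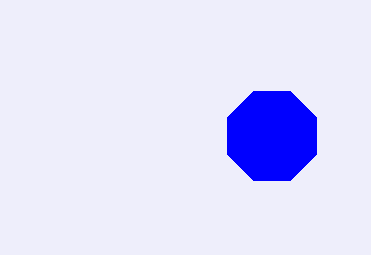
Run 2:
x = 272; y = 136; r = 48; c = 'blue'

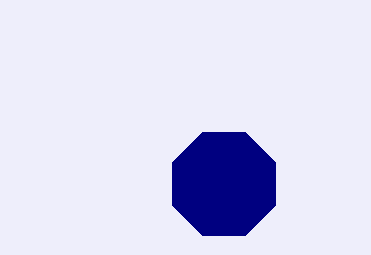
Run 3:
x = 224, y = 184, r = 56, c = 'navy'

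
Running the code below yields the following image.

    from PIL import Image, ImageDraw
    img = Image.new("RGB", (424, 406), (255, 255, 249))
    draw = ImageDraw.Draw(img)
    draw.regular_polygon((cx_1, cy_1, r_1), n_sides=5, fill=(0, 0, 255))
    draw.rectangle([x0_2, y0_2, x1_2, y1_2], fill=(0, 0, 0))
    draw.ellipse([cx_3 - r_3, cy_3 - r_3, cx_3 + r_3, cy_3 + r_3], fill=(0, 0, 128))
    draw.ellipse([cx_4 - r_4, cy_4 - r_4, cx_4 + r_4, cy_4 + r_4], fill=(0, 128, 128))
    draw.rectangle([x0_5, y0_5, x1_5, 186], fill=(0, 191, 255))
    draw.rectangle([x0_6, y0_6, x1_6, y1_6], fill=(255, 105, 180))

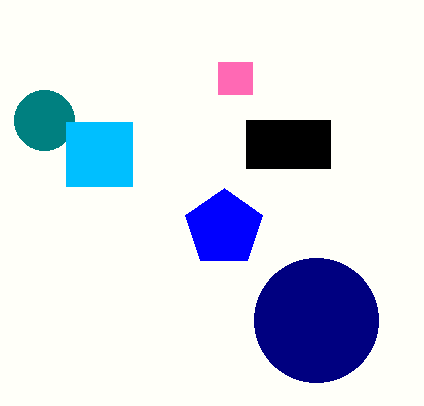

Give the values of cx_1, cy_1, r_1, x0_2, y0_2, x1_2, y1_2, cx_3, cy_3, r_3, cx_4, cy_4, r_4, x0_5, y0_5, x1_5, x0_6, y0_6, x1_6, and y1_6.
cx_1 = 224
cy_1 = 228
r_1 = 40
x0_2 = 246
y0_2 = 120
x1_2 = 330
y1_2 = 168
cx_3 = 316
cy_3 = 320
r_3 = 62
cx_4 = 44
cy_4 = 120
r_4 = 30
x0_5 = 66
y0_5 = 122
x1_5 = 132
x0_6 = 218
y0_6 = 62
x1_6 = 252
y1_6 = 94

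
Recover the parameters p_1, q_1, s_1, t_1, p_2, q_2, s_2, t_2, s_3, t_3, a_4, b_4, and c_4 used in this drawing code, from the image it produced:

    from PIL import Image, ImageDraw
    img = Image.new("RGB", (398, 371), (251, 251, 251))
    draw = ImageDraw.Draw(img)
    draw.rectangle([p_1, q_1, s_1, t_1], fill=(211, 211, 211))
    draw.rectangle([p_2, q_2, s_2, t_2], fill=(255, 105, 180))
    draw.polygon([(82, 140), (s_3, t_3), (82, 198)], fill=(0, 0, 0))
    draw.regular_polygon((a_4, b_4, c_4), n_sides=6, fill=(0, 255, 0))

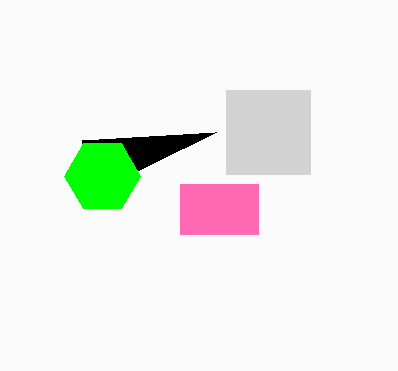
p_1 = 226; q_1 = 90; s_1 = 310; t_1 = 174; p_2 = 180; q_2 = 184; s_2 = 258; t_2 = 234; s_3 = 216; t_3 = 132; a_4 = 102; b_4 = 176; c_4 = 38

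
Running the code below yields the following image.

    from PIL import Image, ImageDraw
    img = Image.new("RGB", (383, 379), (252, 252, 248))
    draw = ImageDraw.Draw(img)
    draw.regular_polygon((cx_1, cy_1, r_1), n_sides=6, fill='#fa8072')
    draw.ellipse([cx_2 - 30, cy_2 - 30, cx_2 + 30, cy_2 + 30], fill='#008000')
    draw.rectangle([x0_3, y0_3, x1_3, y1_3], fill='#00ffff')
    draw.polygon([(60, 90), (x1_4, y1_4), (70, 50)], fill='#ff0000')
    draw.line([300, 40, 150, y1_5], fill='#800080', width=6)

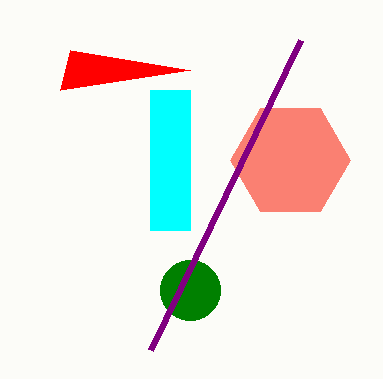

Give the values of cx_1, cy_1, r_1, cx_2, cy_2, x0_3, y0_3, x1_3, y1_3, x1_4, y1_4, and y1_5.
cx_1 = 290
cy_1 = 160
r_1 = 60
cx_2 = 190
cy_2 = 290
x0_3 = 150
y0_3 = 90
x1_3 = 190
y1_3 = 230
x1_4 = 190
y1_4 = 70
y1_5 = 350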